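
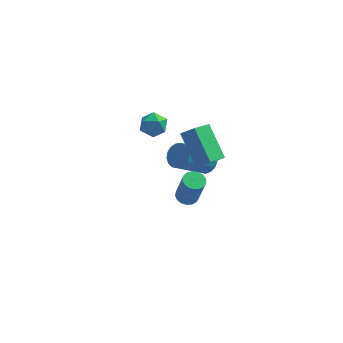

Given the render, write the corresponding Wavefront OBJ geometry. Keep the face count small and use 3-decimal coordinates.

v 0.004 0.71 -0.026
v 0.729 0.523 0.668
v 0.604 1.584 -0.417
v 1.328 1.398 0.277
v 0.972 -0.558 -1.377
v 1.696 -0.744 -0.683
v 1.571 0.317 -1.768
v 2.296 0.13 -1.074
v -2.371 3.377 -1.511
v -1.764 3.359 -0.976
v -1.676 2.621 -2.324
v -1.069 2.603 -1.789
v -1.764 2.222 -1.626
v -2.193 2.689 -1.123
v -1.247 3.291 -2.177
v -1.676 3.758 -1.674
v -1.069 3.306 -1.388
v -1.388 2.645 -1.047
v -2.052 3.335 -2.253
v -2.371 2.674 -1.912
v 0.988 -3.535 -0.761
v 1.304 -3.061 -0.732
v 1.708 -3.431 0.91
v 1.392 -3.905 0.881
v 1.056 -2.98 -0.652
v 1.46 -3.349 0.989
v 0.793 -3.025 -0.598
v 1.196 -3.395 1.044
v 0.574 -3.188 -0.58
v 0.978 -3.557 1.061
v 0.45 -3.429 -0.604
v 0.854 -3.799 1.037
v 0.45 -3.696 -0.664
v 0.853 -4.065 0.977
v 0.573 -3.925 -0.746
v 0.976 -4.295 0.895
v 0.791 -4.065 -0.831
v 1.194 -4.435 0.81
v 1.054 -4.084 -0.9
v 1.458 -4.453 0.741
v 1.302 -3.977 -0.937
v 1.706 -4.346 0.704
v 1.478 -3.769 -0.934
v 1.882 -4.138 0.707
v 1.542 -3.507 -0.891
v 1.946 -3.877 0.751
v 1.479 -3.252 -0.818
v 1.883 -3.621 0.824
v 1.028 2.627 -3.919
v 1.387 2.939 -3.326
v 0.131 1.804 -1.968
v -0.228 1.493 -2.561
v 1.112 3.167 -3.39
v -0.145 2.033 -2.033
v 0.817 3.272 -3.576
v -0.44 2.137 -2.219
v 0.57 3.229 -3.84
v -0.686 2.094 -2.483
v 0.429 3.048 -4.122
v -0.828 1.913 -2.765
v 0.425 2.771 -4.358
v -0.832 1.636 -3
v 0.559 2.461 -4.493
v -0.698 1.326 -3.135
v 0.801 2.189 -4.496
v -0.456 1.054 -3.139
v 1.095 2.017 -4.367
v -0.162 0.883 -3.01
v 1.373 1.986 -4.136
v 0.116 0.851 -2.778
v 1.573 2.101 -3.854
v 0.316 0.967 -2.497
v 1.648 2.337 -3.588
v 0.391 1.202 -2.23
v 1.581 2.639 -3.397
v 0.324 1.505 -2.04
f 2 4 1
f 5 2 1
f 1 4 3
f 3 5 1
f 2 8 4
f 6 2 5
f 6 8 2
f 4 8 3
f 7 5 3
f 3 8 7
f 7 6 5
f 8 6 7
f 9 20 14
f 9 14 10
f 9 10 16
f 9 16 19
f 9 19 20
f 10 14 18
f 14 20 13
f 20 19 11
f 19 16 15
f 16 10 17
f 12 18 13
f 12 13 11
f 12 11 15
f 12 15 17
f 12 17 18
f 13 18 14
f 11 13 20
f 15 11 19
f 17 15 16
f 18 17 10
f 22 21 25
f 22 25 23
f 23 25 26
f 23 26 24
f 25 21 27
f 25 27 26
f 26 27 28
f 26 28 24
f 27 21 29
f 27 29 28
f 28 29 30
f 28 30 24
f 29 21 31
f 29 31 30
f 30 31 32
f 30 32 24
f 31 21 33
f 31 33 32
f 32 33 34
f 32 34 24
f 33 21 35
f 33 35 34
f 34 35 36
f 34 36 24
f 35 21 37
f 35 37 36
f 36 37 38
f 36 38 24
f 37 21 39
f 37 39 38
f 38 39 40
f 38 40 24
f 39 21 41
f 39 41 40
f 40 41 42
f 40 42 24
f 41 21 43
f 41 43 42
f 42 43 44
f 42 44 24
f 43 21 45
f 43 45 44
f 44 45 46
f 44 46 24
f 45 21 47
f 45 47 46
f 46 47 48
f 46 48 24
f 47 21 22
f 47 22 48
f 48 22 23
f 48 23 24
f 50 49 53
f 50 53 51
f 51 53 54
f 51 54 52
f 53 49 55
f 53 55 54
f 54 55 56
f 54 56 52
f 55 49 57
f 55 57 56
f 56 57 58
f 56 58 52
f 57 49 59
f 57 59 58
f 58 59 60
f 58 60 52
f 59 49 61
f 59 61 60
f 60 61 62
f 60 62 52
f 61 49 63
f 61 63 62
f 62 63 64
f 62 64 52
f 63 49 65
f 63 65 64
f 64 65 66
f 64 66 52
f 65 49 67
f 65 67 66
f 66 67 68
f 66 68 52
f 67 49 69
f 67 69 68
f 68 69 70
f 68 70 52
f 69 49 71
f 69 71 70
f 70 71 72
f 70 72 52
f 71 49 73
f 71 73 72
f 72 73 74
f 72 74 52
f 73 49 75
f 73 75 74
f 74 75 76
f 74 76 52
f 75 49 50
f 75 50 76
f 76 50 51
f 76 51 52



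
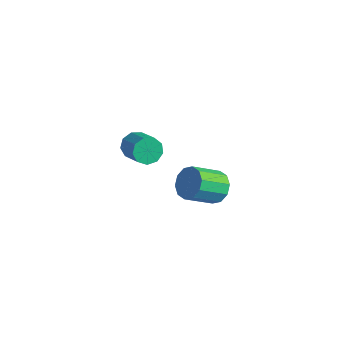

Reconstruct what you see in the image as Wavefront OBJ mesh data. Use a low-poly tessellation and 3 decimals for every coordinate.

v -0.873 4.625 -2.561
v -0.198 4.841 -1.989
v -0.613 3.43 -0.968
v -1.287 3.215 -1.539
v -0.664 5.103 -1.815
v -1.079 3.693 -0.794
v -1.209 5.184 -1.926
v -1.624 3.773 -0.905
v -1.626 5.051 -2.279
v -2.041 3.64 -1.258
v -1.755 4.755 -2.74
v -2.17 3.345 -1.719
v -1.547 4.41 -3.132
v -1.962 2.999 -2.111
v -1.081 4.147 -3.306
v -1.496 2.737 -2.285
v -0.536 4.067 -3.195
v -0.951 2.656 -2.174
v -0.119 4.2 -2.842
v -0.534 2.789 -1.821
v 0.01 4.495 -2.381
v -0.405 3.085 -1.36
v -1.688 0.354 2.958
v -1.423 0.049 2.35
v -0.186 -0.318 3.075
v -0.452 -0.014 3.682
v -1.292 0.531 2.371
v -0.055 0.163 3.096
v -1.347 0.929 2.666
v -0.11 0.562 3.391
v -1.561 1.059 3.098
v -0.325 0.691 3.823
v -1.836 0.858 3.464
v -0.599 0.491 4.189
v -2.041 0.422 3.593
v -0.804 0.054 4.318
v -2.081 -0.047 3.425
v -0.844 -0.414 4.15
v -1.938 -0.328 3.038
v -0.701 -0.695 3.763
v -1.678 -0.29 2.613
v -0.441 -0.657 3.338
f 2 1 5
f 2 5 3
f 3 5 6
f 3 6 4
f 5 1 7
f 5 7 6
f 6 7 8
f 6 8 4
f 7 1 9
f 7 9 8
f 8 9 10
f 8 10 4
f 9 1 11
f 9 11 10
f 10 11 12
f 10 12 4
f 11 1 13
f 11 13 12
f 12 13 14
f 12 14 4
f 13 1 15
f 13 15 14
f 14 15 16
f 14 16 4
f 15 1 17
f 15 17 16
f 16 17 18
f 16 18 4
f 17 1 19
f 17 19 18
f 18 19 20
f 18 20 4
f 19 1 21
f 19 21 20
f 20 21 22
f 20 22 4
f 21 1 2
f 21 2 22
f 22 2 3
f 22 3 4
f 24 23 27
f 24 27 25
f 25 27 28
f 25 28 26
f 27 23 29
f 27 29 28
f 28 29 30
f 28 30 26
f 29 23 31
f 29 31 30
f 30 31 32
f 30 32 26
f 31 23 33
f 31 33 32
f 32 33 34
f 32 34 26
f 33 23 35
f 33 35 34
f 34 35 36
f 34 36 26
f 35 23 37
f 35 37 36
f 36 37 38
f 36 38 26
f 37 23 39
f 37 39 38
f 38 39 40
f 38 40 26
f 39 23 41
f 39 41 40
f 40 41 42
f 40 42 26
f 41 23 24
f 41 24 42
f 42 24 25
f 42 25 26



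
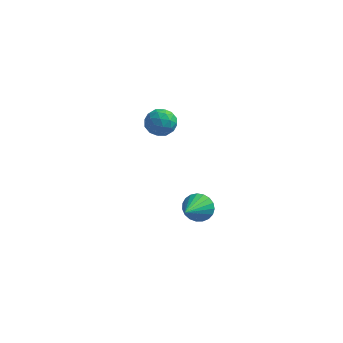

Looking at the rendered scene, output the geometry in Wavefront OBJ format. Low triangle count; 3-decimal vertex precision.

v 1.228 -2.387 -2.042
v 1.608 -2.805 -2.743
v 1.072 -4.213 -1.038
v 1.906 -2.715 -2.534
v 2.087 -2.569 -2.241
v 2.118 -2.392 -1.913
v 1.996 -2.213 -1.607
v 1.742 -2.065 -1.377
v 1.398 -1.972 -1.262
v 1.025 -1.951 -1.281
v 0.687 -2.005 -1.433
v 0.442 -2.126 -1.689
v 0.334 -2.291 -2.007
v 0.38 -2.473 -2.331
v 0.572 -2.64 -2.605
v 0.878 -2.764 -2.781
v 1.245 -2.822 -2.83
v -3.543 3.772 0.011
v -3.005 4.592 -0.111
v -2.815 3.108 -1.249
v -2.277 3.928 -1.371
v -2.121 3.347 -0.587
v -2.571 3.758 0.192
v -3.249 3.942 -1.552
v -3.699 4.353 -0.773
v -2.824 4.698 -1.077
v -2.127 4.33 -0.481
v -3.693 3.37 -0.879
v -2.996 3.002 -0.283
v -3.338 4.24 0.06
v -2.482 3.46 -1.42
v -2.39 3.118 -0.959
v -2.075 3.6 -1.031
v -3.082 3.75 0.239
v -2.767 4.232 0.167
v -2.247 3.5 -0.113
v -3.053 3.468 -1.527
v -2.738 3.95 -1.599
v -3.745 4.1 -0.329
v -3.43 4.582 -0.401
v -3.573 4.2 -1.247
v -2.915 4.785 -0.579
v -2.488 4.394 -1.32
v -3.059 4.402 -1.426
v -3.323 4.644 -0.968
v -2.506 4.568 -0.229
v -2.078 4.178 -0.969
v -1.986 3.837 -0.508
v -2.25 4.078 -0.05
v -2.399 4.63 -0.796
v -3.742 3.522 -0.391
v -3.314 3.132 -1.131
v -3.57 3.622 -1.31
v -3.834 3.863 -0.852
v -3.332 3.306 -0.04
v -2.905 2.915 -0.781
v -2.497 3.056 -0.392
v -2.761 3.298 0.066
v -3.421 3.07 -0.564
f 2 1 4
f 2 4 3
f 4 1 5
f 4 5 3
f 5 1 6
f 5 6 3
f 6 1 7
f 6 7 3
f 7 1 8
f 7 8 3
f 8 1 9
f 8 9 3
f 9 1 10
f 9 10 3
f 10 1 11
f 10 11 3
f 11 1 12
f 11 12 3
f 12 1 13
f 12 13 3
f 13 1 14
f 13 14 3
f 14 1 15
f 14 15 3
f 15 1 16
f 15 16 3
f 16 1 17
f 16 17 3
f 17 1 2
f 17 2 3
f 18 55 34
f 55 29 58
f 34 58 23
f 55 58 34
f 18 34 30
f 34 23 35
f 30 35 19
f 34 35 30
f 18 30 39
f 30 19 40
f 39 40 25
f 30 40 39
f 18 39 51
f 39 25 54
f 51 54 28
f 39 54 51
f 18 51 55
f 51 28 59
f 55 59 29
f 51 59 55
f 19 35 46
f 35 23 49
f 46 49 27
f 35 49 46
f 23 58 36
f 58 29 57
f 36 57 22
f 58 57 36
f 29 59 56
f 59 28 52
f 56 52 20
f 59 52 56
f 28 54 53
f 54 25 41
f 53 41 24
f 54 41 53
f 25 40 45
f 40 19 42
f 45 42 26
f 40 42 45
f 21 47 33
f 47 27 48
f 33 48 22
f 47 48 33
f 21 33 31
f 33 22 32
f 31 32 20
f 33 32 31
f 21 31 38
f 31 20 37
f 38 37 24
f 31 37 38
f 21 38 43
f 38 24 44
f 43 44 26
f 38 44 43
f 21 43 47
f 43 26 50
f 47 50 27
f 43 50 47
f 22 48 36
f 48 27 49
f 36 49 23
f 48 49 36
f 20 32 56
f 32 22 57
f 56 57 29
f 32 57 56
f 24 37 53
f 37 20 52
f 53 52 28
f 37 52 53
f 26 44 45
f 44 24 41
f 45 41 25
f 44 41 45
f 27 50 46
f 50 26 42
f 46 42 19
f 50 42 46



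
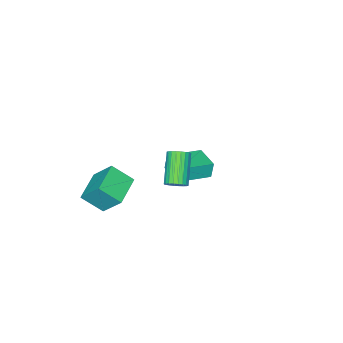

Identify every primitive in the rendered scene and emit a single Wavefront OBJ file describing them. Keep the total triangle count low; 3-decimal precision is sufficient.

v 2.244 -2.514 -1.202
v 2.028 -1.364 0.166
v 3.844 -1.793 -1.555
v 3.628 -0.643 -0.187
v 2.892 -3.497 -0.273
v 2.676 -2.347 1.095
v 4.492 -2.776 -0.626
v 4.276 -1.626 0.742
v -3.95 -2.583 -3.151
v -4.13 -2.563 -2.148
v -3.44 -1.131 -3.089
v -3.62 -1.111 -2.085
v -2.04 -3.269 -2.795
v -2.22 -3.249 -1.791
v -1.53 -1.817 -2.732
v -1.71 -1.797 -1.729
v 2.968 2.618 3.042
v 3.461 2.378 3.309
v 2.346 1.463 4.546
v 1.852 1.702 4.278
v 3.433 2.579 3.434
v 2.318 1.664 4.67
v 3.335 2.786 3.498
v 2.22 1.871 4.735
v 3.181 2.968 3.493
v 2.066 2.052 4.73
v 2.995 3.096 3.42
v 1.879 2.18 4.656
v 2.804 3.151 3.289
v 1.689 2.236 4.525
v 2.638 3.125 3.12
v 1.523 2.21 4.356
v 2.522 3.022 2.939
v 1.407 2.107 4.176
v 2.474 2.857 2.774
v 1.359 1.942 4.011
v 2.502 2.656 2.65
v 1.387 1.741 3.886
v 2.6 2.449 2.585
v 1.485 1.534 3.822
v 2.754 2.268 2.59
v 1.639 1.352 3.827
v 2.941 2.14 2.664
v 1.825 1.224 3.9
v 3.131 2.084 2.795
v 2.016 1.169 4.031
v 3.297 2.11 2.964
v 2.182 1.195 4.2
v 3.413 2.213 3.144
v 2.298 1.298 4.381
f 2 4 1
f 5 2 1
f 1 4 3
f 3 5 1
f 2 8 4
f 6 2 5
f 6 8 2
f 4 8 3
f 7 5 3
f 3 8 7
f 7 6 5
f 8 6 7
f 10 12 9
f 13 10 9
f 9 12 11
f 11 13 9
f 10 16 12
f 14 10 13
f 14 16 10
f 12 16 11
f 15 13 11
f 11 16 15
f 15 14 13
f 16 14 15
f 18 17 21
f 18 21 19
f 19 21 22
f 19 22 20
f 21 17 23
f 21 23 22
f 22 23 24
f 22 24 20
f 23 17 25
f 23 25 24
f 24 25 26
f 24 26 20
f 25 17 27
f 25 27 26
f 26 27 28
f 26 28 20
f 27 17 29
f 27 29 28
f 28 29 30
f 28 30 20
f 29 17 31
f 29 31 30
f 30 31 32
f 30 32 20
f 31 17 33
f 31 33 32
f 32 33 34
f 32 34 20
f 33 17 35
f 33 35 34
f 34 35 36
f 34 36 20
f 35 17 37
f 35 37 36
f 36 37 38
f 36 38 20
f 37 17 39
f 37 39 38
f 38 39 40
f 38 40 20
f 39 17 41
f 39 41 40
f 40 41 42
f 40 42 20
f 41 17 43
f 41 43 42
f 42 43 44
f 42 44 20
f 43 17 45
f 43 45 44
f 44 45 46
f 44 46 20
f 45 17 47
f 45 47 46
f 46 47 48
f 46 48 20
f 47 17 49
f 47 49 48
f 48 49 50
f 48 50 20
f 49 17 18
f 49 18 50
f 50 18 19
f 50 19 20



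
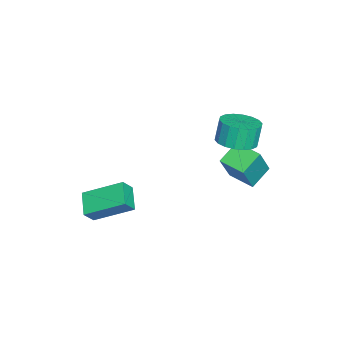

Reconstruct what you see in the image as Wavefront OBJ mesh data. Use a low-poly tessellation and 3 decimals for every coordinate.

v -1.909 1.298 0.412
v -1.243 0.586 0.677
v -1.585 0.711 1.872
v -2.251 1.422 1.608
v -1.002 0.965 0.706
v -1.344 1.089 1.902
v -0.941 1.409 0.677
v -1.283 1.534 1.873
v -1.072 1.832 0.596
v -1.414 1.956 1.792
v -1.368 2.148 0.478
v -1.71 2.273 1.674
v -1.772 2.296 0.347
v -2.114 2.421 1.543
v -2.203 2.247 0.229
v -2.545 2.371 1.425
v -2.575 2.009 0.148
v -2.917 2.134 1.343
v -2.816 1.631 0.118
v -3.158 1.755 1.314
v -2.877 1.186 0.147
v -3.219 1.311 1.343
v -2.746 0.764 0.228
v -3.088 0.888 1.424
v -2.45 0.447 0.346
v -2.792 0.572 1.542
v -2.046 0.299 0.477
v -2.388 0.424 1.673
v -1.615 0.349 0.595
v -1.957 0.473 1.791
v 1.892 -4.525 -1.733
v 2.335 -4.843 -1.042
v 1.689 -2.66 -0.747
v 2.132 -2.977 -0.056
v 3.008 -4.123 -2.264
v 3.451 -4.44 -1.573
v 2.805 -2.257 -1.278
v 3.248 -2.575 -0.587
v -3.16 1.529 -1.627
v -2.267 1.242 0.07
v -2.548 2.761 -1.741
v -1.655 2.473 -0.043
v -2.145 0.967 -2.257
v -1.252 0.679 -0.559
v -1.533 2.198 -2.37
v -0.64 1.911 -0.673
f 2 1 5
f 2 5 3
f 3 5 6
f 3 6 4
f 5 1 7
f 5 7 6
f 6 7 8
f 6 8 4
f 7 1 9
f 7 9 8
f 8 9 10
f 8 10 4
f 9 1 11
f 9 11 10
f 10 11 12
f 10 12 4
f 11 1 13
f 11 13 12
f 12 13 14
f 12 14 4
f 13 1 15
f 13 15 14
f 14 15 16
f 14 16 4
f 15 1 17
f 15 17 16
f 16 17 18
f 16 18 4
f 17 1 19
f 17 19 18
f 18 19 20
f 18 20 4
f 19 1 21
f 19 21 20
f 20 21 22
f 20 22 4
f 21 1 23
f 21 23 22
f 22 23 24
f 22 24 4
f 23 1 25
f 23 25 24
f 24 25 26
f 24 26 4
f 25 1 27
f 25 27 26
f 26 27 28
f 26 28 4
f 27 1 29
f 27 29 28
f 28 29 30
f 28 30 4
f 29 1 2
f 29 2 30
f 30 2 3
f 30 3 4
f 32 34 31
f 35 32 31
f 31 34 33
f 33 35 31
f 32 38 34
f 36 32 35
f 36 38 32
f 34 38 33
f 37 35 33
f 33 38 37
f 37 36 35
f 38 36 37
f 40 42 39
f 43 40 39
f 39 42 41
f 41 43 39
f 40 46 42
f 44 40 43
f 44 46 40
f 42 46 41
f 45 43 41
f 41 46 45
f 45 44 43
f 46 44 45



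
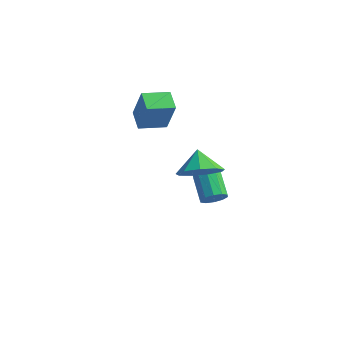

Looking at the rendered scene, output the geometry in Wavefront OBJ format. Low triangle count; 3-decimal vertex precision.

v 1.699 -0.065 -3.807
v 2.063 -0.123 -3.321
v 1.425 0.868 -2.727
v 1.061 0.925 -3.213
v 2.223 0.123 -3.559
v 1.585 1.114 -2.964
v 2.183 0.297 -3.891
v 1.545 1.287 -3.296
v 1.958 0.332 -4.191
v 1.32 1.323 -3.596
v 1.634 0.216 -4.345
v 0.996 1.206 -3.75
v 1.335 -0.008 -4.293
v 0.697 0.983 -3.699
v 1.175 -0.254 -4.056
v 0.537 0.737 -3.461
v 1.215 -0.427 -3.724
v 0.577 0.563 -3.129
v 1.44 -0.463 -3.424
v 0.802 0.528 -2.829
v 1.764 -0.346 -3.27
v 1.126 0.644 -2.675
v 2.202 -3.681 1.658
v 2.89 -3.877 2.297
v 1.838 -2.919 2.282
v 3.102 -3.426 1.87
v 2.893 -3.094 1.343
v 2.36 -3.037 0.964
v 1.753 -3.281 0.909
v 1.356 -3.713 1.205
v 1.354 -4.129 1.712
v 1.749 -4.336 2.194
v 2.356 -4.236 2.425
v -1.78 0.489 -0.577
v -1.355 0.387 0.941
v -2.286 1.293 -0.382
v -1.86 1.191 1.137
v -0.76 1.189 -0.817
v -0.334 1.087 0.702
v -1.265 1.993 -0.621
v -0.84 1.891 0.897
f 2 1 5
f 2 5 3
f 3 5 6
f 3 6 4
f 5 1 7
f 5 7 6
f 6 7 8
f 6 8 4
f 7 1 9
f 7 9 8
f 8 9 10
f 8 10 4
f 9 1 11
f 9 11 10
f 10 11 12
f 10 12 4
f 11 1 13
f 11 13 12
f 12 13 14
f 12 14 4
f 13 1 15
f 13 15 14
f 14 15 16
f 14 16 4
f 15 1 17
f 15 17 16
f 16 17 18
f 16 18 4
f 17 1 19
f 17 19 18
f 18 19 20
f 18 20 4
f 19 1 21
f 19 21 20
f 20 21 22
f 20 22 4
f 21 1 2
f 21 2 22
f 22 2 3
f 22 3 4
f 24 23 26
f 24 26 25
f 26 23 27
f 26 27 25
f 27 23 28
f 27 28 25
f 28 23 29
f 28 29 25
f 29 23 30
f 29 30 25
f 30 23 31
f 30 31 25
f 31 23 32
f 31 32 25
f 32 23 33
f 32 33 25
f 33 23 24
f 33 24 25
f 35 37 34
f 38 35 34
f 34 37 36
f 36 38 34
f 35 41 37
f 39 35 38
f 39 41 35
f 37 41 36
f 40 38 36
f 36 41 40
f 40 39 38
f 41 39 40



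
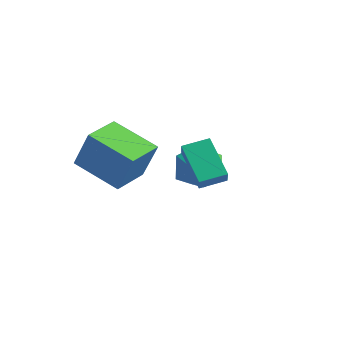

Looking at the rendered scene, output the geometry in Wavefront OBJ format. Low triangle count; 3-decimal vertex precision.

v 0.365 4.636 -0.901
v 0.952 4.252 -0.103
v -0.912 3.568 -0.477
v -0.325 3.184 0.321
v -0.699 4.176 0.367
v 0.09 4.837 0.105
v -0.05 2.983 -0.685
v 0.739 3.644 -0.947
v 0.695 3.23 0.03
v 0.294 3.968 0.681
v -0.254 3.852 -1.261
v -0.655 4.59 -0.61
v 3.24 1.764 0.49
v 2.04 1.85 1.677
v 3.566 2.682 0.754
v 2.366 2.768 1.941
v 3.834 1.372 1.119
v 2.634 1.458 2.306
v 4.16 2.29 1.383
v 2.96 2.376 2.57
v -0.963 -0.595 0.648
v -0.248 -0.42 2.214
v -1.565 0.785 0.769
v -0.85 0.96 2.335
v 0.65 0.18 -0.175
v 1.365 0.355 1.391
v 0.048 1.56 -0.054
v 0.763 1.735 1.512
f 1 12 6
f 1 6 2
f 1 2 8
f 1 8 11
f 1 11 12
f 2 6 10
f 6 12 5
f 12 11 3
f 11 8 7
f 8 2 9
f 4 10 5
f 4 5 3
f 4 3 7
f 4 7 9
f 4 9 10
f 5 10 6
f 3 5 12
f 7 3 11
f 9 7 8
f 10 9 2
f 14 16 13
f 17 14 13
f 13 16 15
f 15 17 13
f 14 20 16
f 18 14 17
f 18 20 14
f 16 20 15
f 19 17 15
f 15 20 19
f 19 18 17
f 20 18 19
f 22 24 21
f 25 22 21
f 21 24 23
f 23 25 21
f 22 28 24
f 26 22 25
f 26 28 22
f 24 28 23
f 27 25 23
f 23 28 27
f 27 26 25
f 28 26 27



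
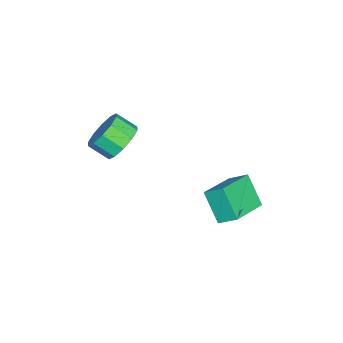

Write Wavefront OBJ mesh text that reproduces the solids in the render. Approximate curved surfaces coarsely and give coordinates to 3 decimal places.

v -1.434 2.488 -1.137
v -1.347 3.4 -0.493
v -0.707 3.383 -2.506
v -0.619 4.296 -1.862
v 0.559 1.844 -0.498
v 0.647 2.757 0.146
v 1.287 2.74 -1.867
v 1.374 3.652 -1.223
v 1.274 -1.738 2.836
v 2.102 -2.131 2.284
v 2.094 -3.115 2.972
v 1.266 -2.722 3.524
v 2.342 -1.779 2.79
v 2.334 -2.763 3.478
v 2.174 -1.412 3.314
v 2.166 -2.395 4.001
v 1.663 -1.169 3.655
v 1.654 -2.152 4.342
v 1.002 -1.144 3.683
v 0.994 -2.127 4.371
v 0.446 -1.345 3.388
v 0.438 -2.329 4.076
v 0.206 -1.697 2.882
v 0.198 -2.681 3.57
v 0.374 -2.065 2.359
v 0.366 -3.048 3.046
v 0.886 -2.308 2.018
v 0.877 -3.291 2.705
v 1.546 -2.333 1.989
v 1.538 -3.316 2.677
f 2 4 1
f 5 2 1
f 1 4 3
f 3 5 1
f 2 8 4
f 6 2 5
f 6 8 2
f 4 8 3
f 7 5 3
f 3 8 7
f 7 6 5
f 8 6 7
f 10 9 13
f 10 13 11
f 11 13 14
f 11 14 12
f 13 9 15
f 13 15 14
f 14 15 16
f 14 16 12
f 15 9 17
f 15 17 16
f 16 17 18
f 16 18 12
f 17 9 19
f 17 19 18
f 18 19 20
f 18 20 12
f 19 9 21
f 19 21 20
f 20 21 22
f 20 22 12
f 21 9 23
f 21 23 22
f 22 23 24
f 22 24 12
f 23 9 25
f 23 25 24
f 24 25 26
f 24 26 12
f 25 9 27
f 25 27 26
f 26 27 28
f 26 28 12
f 27 9 29
f 27 29 28
f 28 29 30
f 28 30 12
f 29 9 10
f 29 10 30
f 30 10 11
f 30 11 12



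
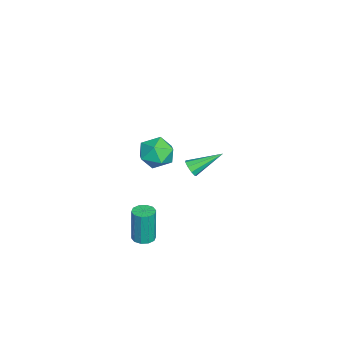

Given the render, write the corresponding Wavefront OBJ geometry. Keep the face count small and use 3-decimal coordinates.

v 2.866 -2.701 3.56
v 3.358 -2.19 4.365
v 4.282 -2.51 2.575
v 4.774 -1.999 3.38
v 4.564 -3.048 3.459
v 3.688 -3.166 4.068
v 3.952 -1.534 2.872
v 3.076 -1.652 3.481
v 4.028 -1.469 3.94
v 4.406 -2.405 4.303
v 3.234 -2.295 2.637
v 3.612 -3.231 3
v -3.143 -1.258 -3.03
v -2.742 -1.387 -2.589
v -3.677 0.498 -2.03
v -2.558 -1.161 -2.888
v -2.648 -0.98 -3.253
v -2.969 -0.929 -3.514
v -3.372 -1.032 -3.549
v -3.668 -1.24 -3.341
v -3.718 -1.457 -2.988
v -3.499 -1.58 -2.655
v -3.113 -1.553 -2.497
v 2.473 -3.234 -4.589
v 3.044 -2.902 -4.567
v 2.957 -2.895 -2.409
v 2.387 -3.226 -2.431
v 2.74 -2.63 -4.58
v 2.654 -2.623 -2.422
v 2.335 -2.588 -4.597
v 2.248 -2.581 -2.439
v 1.982 -2.793 -4.61
v 1.896 -2.786 -2.452
v 1.817 -3.166 -4.616
v 1.731 -3.159 -2.457
v 1.903 -3.565 -4.611
v 1.816 -3.558 -2.453
v 2.206 -3.837 -4.598
v 2.12 -3.83 -2.44
v 2.612 -3.879 -4.581
v 2.525 -3.872 -2.423
v 2.964 -3.674 -4.568
v 2.878 -3.667 -2.41
v 3.129 -3.301 -4.563
v 3.043 -3.294 -2.404
f 1 12 6
f 1 6 2
f 1 2 8
f 1 8 11
f 1 11 12
f 2 6 10
f 6 12 5
f 12 11 3
f 11 8 7
f 8 2 9
f 4 10 5
f 4 5 3
f 4 3 7
f 4 7 9
f 4 9 10
f 5 10 6
f 3 5 12
f 7 3 11
f 9 7 8
f 10 9 2
f 14 13 16
f 14 16 15
f 16 13 17
f 16 17 15
f 17 13 18
f 17 18 15
f 18 13 19
f 18 19 15
f 19 13 20
f 19 20 15
f 20 13 21
f 20 21 15
f 21 13 22
f 21 22 15
f 22 13 23
f 22 23 15
f 23 13 14
f 23 14 15
f 25 24 28
f 25 28 26
f 26 28 29
f 26 29 27
f 28 24 30
f 28 30 29
f 29 30 31
f 29 31 27
f 30 24 32
f 30 32 31
f 31 32 33
f 31 33 27
f 32 24 34
f 32 34 33
f 33 34 35
f 33 35 27
f 34 24 36
f 34 36 35
f 35 36 37
f 35 37 27
f 36 24 38
f 36 38 37
f 37 38 39
f 37 39 27
f 38 24 40
f 38 40 39
f 39 40 41
f 39 41 27
f 40 24 42
f 40 42 41
f 41 42 43
f 41 43 27
f 42 24 44
f 42 44 43
f 43 44 45
f 43 45 27
f 44 24 25
f 44 25 45
f 45 25 26
f 45 26 27



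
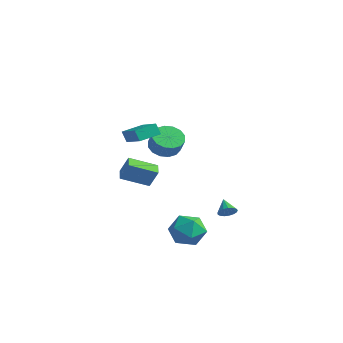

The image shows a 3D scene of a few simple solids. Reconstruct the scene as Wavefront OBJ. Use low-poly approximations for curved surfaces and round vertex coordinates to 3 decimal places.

v 2.923 -3.281 -3.388
v 3.952 -2.909 -3.95
v 3.828 -4.971 -2.85
v 4.857 -4.599 -3.412
v 4.475 -4.03 -2.39
v 3.915 -2.986 -2.723
v 3.865 -4.894 -4.077
v 3.305 -3.85 -4.41
v 4.534 -3.906 -4.376
v 4.911 -3.372 -3.334
v 2.869 -4.508 -3.466
v 3.246 -3.974 -2.424
v 4.044 -0.765 -3.023
v 4.415 -0.295 -2.905
v 3.256 -0.295 -2.417
v 4.275 -0.214 -3.149
v 4.083 -0.26 -3.363
v 3.882 -0.421 -3.5
v 3.718 -0.661 -3.528
v 3.629 -0.925 -3.44
v 3.635 -1.152 -3.256
v 3.734 -1.29 -3.02
v 3.905 -1.308 -2.783
v 4.108 -1.202 -2.602
v 4.296 -0.995 -2.518
v 4.427 -0.736 -2.549
v 4.469 -0.483 -2.689
v -2.151 -3.562 -1.424
v -1.615 -3.343 -0.205
v -2.83 -2.924 -1.24
v -2.294 -2.705 -0.021
v -1.046 -2.175 -2.159
v -0.51 -1.956 -0.94
v -1.725 -1.537 -1.975
v -1.189 -1.318 -0.756
v -4.182 2.165 -1.233
v -3.383 1.752 -1.812
v -2.739 1.502 -0.746
v -3.538 1.915 -0.167
v -3.259 2.289 -1.761
v -2.616 2.04 -0.695
v -3.383 2.793 -1.568
v -2.74 2.544 -0.502
v -3.721 3.129 -1.285
v -3.078 2.88 -0.219
v -4.182 3.207 -0.989
v -3.539 2.957 0.077
v -4.644 3.005 -0.757
v -4 2.755 0.309
v -4.981 2.578 -0.654
v -4.337 2.328 0.412
v -5.104 2.04 -0.705
v -4.461 1.791 0.361
v -4.98 1.536 -0.898
v -4.337 1.287 0.168
v -4.642 1.2 -1.181
v -3.999 0.951 -0.115
v -4.181 1.123 -1.477
v -3.538 0.873 -0.411
v -3.72 1.325 -1.709
v -3.076 1.075 -0.643
v -2.491 -2.65 1.234
v -2.867 -2.689 1.984
v -2.137 -1.267 1.483
v -2.513 -1.305 2.233
v -0.727 -3.255 2.087
v -1.103 -3.293 2.837
v -0.373 -1.871 2.336
v -0.749 -1.91 3.086
f 1 12 6
f 1 6 2
f 1 2 8
f 1 8 11
f 1 11 12
f 2 6 10
f 6 12 5
f 12 11 3
f 11 8 7
f 8 2 9
f 4 10 5
f 4 5 3
f 4 3 7
f 4 7 9
f 4 9 10
f 5 10 6
f 3 5 12
f 7 3 11
f 9 7 8
f 10 9 2
f 14 13 16
f 14 16 15
f 16 13 17
f 16 17 15
f 17 13 18
f 17 18 15
f 18 13 19
f 18 19 15
f 19 13 20
f 19 20 15
f 20 13 21
f 20 21 15
f 21 13 22
f 21 22 15
f 22 13 23
f 22 23 15
f 23 13 24
f 23 24 15
f 24 13 25
f 24 25 15
f 25 13 26
f 25 26 15
f 26 13 27
f 26 27 15
f 27 13 14
f 27 14 15
f 29 31 28
f 32 29 28
f 28 31 30
f 30 32 28
f 29 35 31
f 33 29 32
f 33 35 29
f 31 35 30
f 34 32 30
f 30 35 34
f 34 33 32
f 35 33 34
f 37 36 40
f 37 40 38
f 38 40 41
f 38 41 39
f 40 36 42
f 40 42 41
f 41 42 43
f 41 43 39
f 42 36 44
f 42 44 43
f 43 44 45
f 43 45 39
f 44 36 46
f 44 46 45
f 45 46 47
f 45 47 39
f 46 36 48
f 46 48 47
f 47 48 49
f 47 49 39
f 48 36 50
f 48 50 49
f 49 50 51
f 49 51 39
f 50 36 52
f 50 52 51
f 51 52 53
f 51 53 39
f 52 36 54
f 52 54 53
f 53 54 55
f 53 55 39
f 54 36 56
f 54 56 55
f 55 56 57
f 55 57 39
f 56 36 58
f 56 58 57
f 57 58 59
f 57 59 39
f 58 36 60
f 58 60 59
f 59 60 61
f 59 61 39
f 60 36 37
f 60 37 61
f 61 37 38
f 61 38 39
f 63 65 62
f 66 63 62
f 62 65 64
f 64 66 62
f 63 69 65
f 67 63 66
f 67 69 63
f 65 69 64
f 68 66 64
f 64 69 68
f 68 67 66
f 69 67 68



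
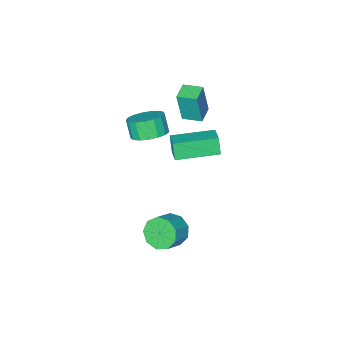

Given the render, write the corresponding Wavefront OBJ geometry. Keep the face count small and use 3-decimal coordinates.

v -1.376 1.229 1.049
v -1.513 0.883 1.956
v -0.842 2.141 1.478
v -0.98 1.795 2.385
v 0.5 0.185 0.935
v 0.362 -0.161 1.842
v 1.033 1.097 1.364
v 0.896 0.751 2.271
v 0.913 -0.953 1.647
v 1.735 -0.634 1.942
v 1.609 -1.148 2.849
v 0.787 -1.467 2.553
v 1.446 -0.324 2.077
v 1.32 -0.838 2.984
v 1.034 -0.158 2.114
v 0.908 -0.672 3.021
v 0.595 -0.174 2.044
v 0.469 -0.689 2.951
v 0.229 -0.369 1.883
v 0.103 -0.883 2.789
v 0.019 -0.697 1.667
v -0.107 -1.212 2.574
v 0.014 -1.084 1.447
v -0.112 -1.598 2.354
v 0.215 -1.441 1.273
v 0.089 -1.955 2.18
v 0.576 -1.686 1.184
v 0.45 -2.2 2.091
v 1.014 -1.763 1.201
v 0.888 -2.277 2.108
v 1.429 -1.654 1.32
v 1.303 -2.169 2.227
v 1.726 -1.385 1.514
v 1.6 -1.899 2.421
v 1.836 -1.017 1.739
v 1.71 -1.531 2.645
v -1.918 -1.633 1.6
v -1.656 -1.737 3.378
v -2.458 -0.778 1.73
v -2.196 -0.881 3.507
v -1.124 -1.119 1.513
v -0.862 -1.222 3.29
v -1.664 -0.263 1.642
v -1.402 -0.367 3.42
v 1.441 1.428 -3.639
v 1.845 1.675 -4.416
v 2.822 1.959 -3.819
v 2.419 1.712 -3.041
v 1.55 2.162 -4.165
v 2.527 2.446 -3.568
v 1.204 2.306 -3.668
v 2.181 2.59 -3.07
v 0.969 2.039 -3.157
v 1.947 2.323 -2.56
v 0.955 1.486 -2.872
v 1.933 1.77 -2.274
v 1.169 0.906 -2.945
v 2.146 1.19 -2.348
v 1.51 0.57 -3.343
v 2.487 0.854 -2.746
v 1.819 0.636 -3.88
v 2.796 0.92 -3.282
v 1.951 1.072 -4.303
v 2.928 1.356 -3.706
f 2 4 1
f 5 2 1
f 1 4 3
f 3 5 1
f 2 8 4
f 6 2 5
f 6 8 2
f 4 8 3
f 7 5 3
f 3 8 7
f 7 6 5
f 8 6 7
f 10 9 13
f 10 13 11
f 11 13 14
f 11 14 12
f 13 9 15
f 13 15 14
f 14 15 16
f 14 16 12
f 15 9 17
f 15 17 16
f 16 17 18
f 16 18 12
f 17 9 19
f 17 19 18
f 18 19 20
f 18 20 12
f 19 9 21
f 19 21 20
f 20 21 22
f 20 22 12
f 21 9 23
f 21 23 22
f 22 23 24
f 22 24 12
f 23 9 25
f 23 25 24
f 24 25 26
f 24 26 12
f 25 9 27
f 25 27 26
f 26 27 28
f 26 28 12
f 27 9 29
f 27 29 28
f 28 29 30
f 28 30 12
f 29 9 31
f 29 31 30
f 30 31 32
f 30 32 12
f 31 9 33
f 31 33 32
f 32 33 34
f 32 34 12
f 33 9 35
f 33 35 34
f 34 35 36
f 34 36 12
f 35 9 10
f 35 10 36
f 36 10 11
f 36 11 12
f 38 40 37
f 41 38 37
f 37 40 39
f 39 41 37
f 38 44 40
f 42 38 41
f 42 44 38
f 40 44 39
f 43 41 39
f 39 44 43
f 43 42 41
f 44 42 43
f 46 45 49
f 46 49 47
f 47 49 50
f 47 50 48
f 49 45 51
f 49 51 50
f 50 51 52
f 50 52 48
f 51 45 53
f 51 53 52
f 52 53 54
f 52 54 48
f 53 45 55
f 53 55 54
f 54 55 56
f 54 56 48
f 55 45 57
f 55 57 56
f 56 57 58
f 56 58 48
f 57 45 59
f 57 59 58
f 58 59 60
f 58 60 48
f 59 45 61
f 59 61 60
f 60 61 62
f 60 62 48
f 61 45 63
f 61 63 62
f 62 63 64
f 62 64 48
f 63 45 46
f 63 46 64
f 64 46 47
f 64 47 48



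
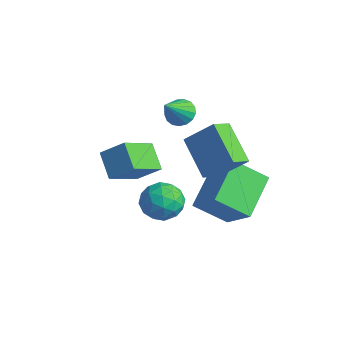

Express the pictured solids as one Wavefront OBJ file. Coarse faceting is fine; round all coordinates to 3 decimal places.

v 1.645 3.12 2.794
v 1.838 2.207 3.254
v 2.56 3.888 3.932
v 2.753 2.976 4.392
v 3.267 2.884 1.648
v 3.46 1.972 2.108
v 4.182 3.653 2.786
v 4.375 2.74 3.246
v 0.62 0.817 0.726
v 0.939 -0.712 1.621
v -0.409 1.072 1.529
v -0.09 -0.457 2.424
v 1.41 1.457 1.536
v 1.729 -0.072 2.431
v 0.381 1.712 2.339
v 0.7 0.183 3.234
v -1.207 4.184 2.258
v -0.534 4.344 2.148
v -0.753 3.076 3.422
v -0.629 4.558 2.388
v -0.857 4.685 2.599
v -1.165 4.698 2.731
v -1.482 4.593 2.754
v -1.736 4.395 2.664
v -1.869 4.148 2.481
v -1.85 3.909 2.247
v -1.684 3.733 2.015
v -1.409 3.661 1.839
v -1.087 3.708 1.758
v -0.792 3.865 1.793
v -0.593 4.094 1.933
v 2.494 2.177 -0.324
v 1.542 3.804 0.688
v 3.344 3.28 -1.299
v 2.392 4.908 -0.287
v 3.928 2.212 0.967
v 2.976 3.84 1.979
v 4.778 3.316 -0.008
v 3.826 4.943 1.004
v 0.804 2.281 -0.135
v 1.668 2.419 -0.594
v 0.752 0.781 -0.686
v 1.616 0.919 -1.145
v 1.581 0.883 -0.158
v 1.613 1.81 0.183
v 0.807 1.39 -1.463
v 0.839 2.317 -1.122
v 1.67 1.869 -1.414
v 2.148 1.556 -0.608
v 0.272 1.644 -0.672
v 0.75 1.331 0.134
v 1.241 2.482 -0.316
v 1.179 0.718 -0.964
v 1.159 0.697 -0.384
v 1.667 0.778 -0.654
v 1.208 2.124 0.141
v 1.716 2.205 -0.129
v 1.665 1.302 0.127
v 0.704 0.995 -1.151
v 1.212 1.076 -1.421
v 0.753 2.422 -0.626
v 1.261 2.503 -0.896
v 0.755 1.898 -1.407
v 1.75 2.24 -1.068
v 1.719 1.358 -1.392
v 1.243 1.634 -1.579
v 1.262 2.179 -1.378
v 2.031 2.056 -0.594
v 2 1.174 -0.918
v 1.98 1.153 -0.338
v 1.999 1.697 -0.138
v 2.032 1.732 -1.077
v 0.42 2.026 -0.362
v 0.389 1.144 -0.686
v 0.421 1.503 -1.142
v 0.44 2.047 -0.942
v 0.701 1.842 0.112
v 0.67 0.96 -0.212
v 1.158 1.021 0.098
v 1.177 1.566 0.299
v 0.388 1.468 -0.203
f 2 4 1
f 5 2 1
f 1 4 3
f 3 5 1
f 2 8 4
f 6 2 5
f 6 8 2
f 4 8 3
f 7 5 3
f 3 8 7
f 7 6 5
f 8 6 7
f 10 12 9
f 13 10 9
f 9 12 11
f 11 13 9
f 10 16 12
f 14 10 13
f 14 16 10
f 12 16 11
f 15 13 11
f 11 16 15
f 15 14 13
f 16 14 15
f 18 17 20
f 18 20 19
f 20 17 21
f 20 21 19
f 21 17 22
f 21 22 19
f 22 17 23
f 22 23 19
f 23 17 24
f 23 24 19
f 24 17 25
f 24 25 19
f 25 17 26
f 25 26 19
f 26 17 27
f 26 27 19
f 27 17 28
f 27 28 19
f 28 17 29
f 28 29 19
f 29 17 30
f 29 30 19
f 30 17 31
f 30 31 19
f 31 17 18
f 31 18 19
f 33 35 32
f 36 33 32
f 32 35 34
f 34 36 32
f 33 39 35
f 37 33 36
f 37 39 33
f 35 39 34
f 38 36 34
f 34 39 38
f 38 37 36
f 39 37 38
f 40 77 56
f 77 51 80
f 56 80 45
f 77 80 56
f 40 56 52
f 56 45 57
f 52 57 41
f 56 57 52
f 40 52 61
f 52 41 62
f 61 62 47
f 52 62 61
f 40 61 73
f 61 47 76
f 73 76 50
f 61 76 73
f 40 73 77
f 73 50 81
f 77 81 51
f 73 81 77
f 41 57 68
f 57 45 71
f 68 71 49
f 57 71 68
f 45 80 58
f 80 51 79
f 58 79 44
f 80 79 58
f 51 81 78
f 81 50 74
f 78 74 42
f 81 74 78
f 50 76 75
f 76 47 63
f 75 63 46
f 76 63 75
f 47 62 67
f 62 41 64
f 67 64 48
f 62 64 67
f 43 69 55
f 69 49 70
f 55 70 44
f 69 70 55
f 43 55 53
f 55 44 54
f 53 54 42
f 55 54 53
f 43 53 60
f 53 42 59
f 60 59 46
f 53 59 60
f 43 60 65
f 60 46 66
f 65 66 48
f 60 66 65
f 43 65 69
f 65 48 72
f 69 72 49
f 65 72 69
f 44 70 58
f 70 49 71
f 58 71 45
f 70 71 58
f 42 54 78
f 54 44 79
f 78 79 51
f 54 79 78
f 46 59 75
f 59 42 74
f 75 74 50
f 59 74 75
f 48 66 67
f 66 46 63
f 67 63 47
f 66 63 67
f 49 72 68
f 72 48 64
f 68 64 41
f 72 64 68



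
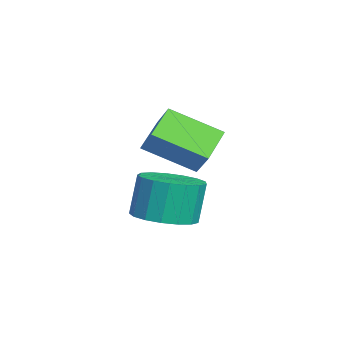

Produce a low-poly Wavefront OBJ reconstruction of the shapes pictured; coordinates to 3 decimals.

v -3.148 1.157 -4.622
v -2.421 1.969 -4.609
v -2.744 2.234 -3.085
v -3.472 1.423 -3.098
v -2.867 2.203 -4.744
v -3.19 2.469 -3.221
v -3.377 2.198 -4.852
v -3.701 2.463 -3.328
v -3.835 1.954 -4.907
v -4.159 2.22 -3.383
v -4.136 1.528 -4.896
v -4.46 1.793 -3.373
v -4.21 1.017 -4.823
v -4.534 1.282 -3.299
v -4.041 0.538 -4.704
v -4.365 0.803 -3.18
v -3.668 0.201 -4.565
v -3.991 0.466 -3.042
v -3.175 0.083 -4.44
v -3.499 0.348 -2.917
v -2.676 0.211 -4.357
v -3 0.477 -2.833
v -2.286 0.556 -4.334
v -2.61 0.822 -2.81
v -2.093 1.039 -4.377
v -2.416 1.304 -2.853
v -2.141 1.549 -4.476
v -2.465 1.814 -2.953
v -3.293 0.965 -0.614
v -2.621 1.281 0.197
v -3.004 2.64 -1.506
v -2.332 2.956 -0.695
v -2.228 0.424 -1.285
v -1.556 0.74 -0.474
v -1.939 2.099 -2.177
v -1.267 2.415 -1.366
f 2 1 5
f 2 5 3
f 3 5 6
f 3 6 4
f 5 1 7
f 5 7 6
f 6 7 8
f 6 8 4
f 7 1 9
f 7 9 8
f 8 9 10
f 8 10 4
f 9 1 11
f 9 11 10
f 10 11 12
f 10 12 4
f 11 1 13
f 11 13 12
f 12 13 14
f 12 14 4
f 13 1 15
f 13 15 14
f 14 15 16
f 14 16 4
f 15 1 17
f 15 17 16
f 16 17 18
f 16 18 4
f 17 1 19
f 17 19 18
f 18 19 20
f 18 20 4
f 19 1 21
f 19 21 20
f 20 21 22
f 20 22 4
f 21 1 23
f 21 23 22
f 22 23 24
f 22 24 4
f 23 1 25
f 23 25 24
f 24 25 26
f 24 26 4
f 25 1 27
f 25 27 26
f 26 27 28
f 26 28 4
f 27 1 2
f 27 2 28
f 28 2 3
f 28 3 4
f 30 32 29
f 33 30 29
f 29 32 31
f 31 33 29
f 30 36 32
f 34 30 33
f 34 36 30
f 32 36 31
f 35 33 31
f 31 36 35
f 35 34 33
f 36 34 35



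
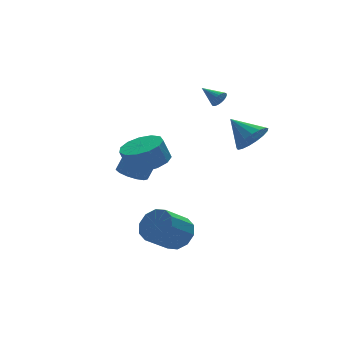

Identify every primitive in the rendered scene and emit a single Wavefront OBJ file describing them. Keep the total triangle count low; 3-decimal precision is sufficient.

v 3.987 2.308 2.88
v 4.235 2.208 3.314
v 3.593 3.332 3.34
v 4.381 2.314 3.203
v 4.459 2.419 3.036
v 4.456 2.505 2.842
v 4.371 2.556 2.655
v 4.22 2.565 2.506
v 4.028 2.529 2.423
v 3.83 2.455 2.418
v 3.658 2.355 2.493
v 3.544 2.248 2.635
v 3.505 2.15 2.819
v 3.551 2.08 3.014
v 3.671 2.049 3.186
v 3.846 2.063 3.305
v 4.046 2.119 3.35
v 0.055 3.9 -1.969
v 0.819 3.851 -2.316
v 1.288 3.811 -1.278
v 0.525 3.86 -0.931
v 0.728 4.312 -2.257
v 1.198 4.272 -1.219
v 0.424 4.642 -2.107
v 0.894 4.602 -1.069
v 0.003 4.737 -1.913
v 0.472 4.696 -0.875
v -0.402 4.566 -1.737
v 0.068 4.525 -0.698
v -0.661 4.183 -1.634
v -0.192 4.143 -0.596
v -0.693 3.711 -1.638
v -0.224 3.671 -0.6
v -0.488 3.299 -1.747
v -0.018 3.259 -0.709
v -0.11 3.078 -1.926
v 0.36 3.037 -0.888
v 0.321 3.118 -2.119
v 0.79 3.077 -1.081
v 0.667 3.406 -2.265
v 1.136 3.366 -1.227
v -1.031 -0.129 0.813
v -0.167 -0.656 1.161
v -0.526 -0.518 2.256
v -1.389 0.009 1.907
v -0.013 -0.073 1.139
v -0.372 0.064 2.234
v -0.182 0.492 1.013
v -0.541 0.629 2.107
v -0.621 0.86 0.823
v -0.979 0.997 1.918
v -1.189 0.914 0.63
v -1.548 1.051 1.725
v -1.708 0.637 0.495
v -2.066 0.774 1.59
v -2.011 0.117 0.461
v -2.369 0.254 1.556
v -2.003 -0.481 0.538
v -2.362 -0.343 1.633
v -1.687 -0.967 0.703
v -2.045 -0.83 1.798
v -1.162 -1.187 0.902
v -1.52 -1.05 1.997
v -0.596 -1.071 1.073
v -0.954 -0.934 2.168
v 3.652 -1.438 1.823
v 4.564 -1.247 2.053
v 3.168 -0.202 2.717
v 4.493 -0.999 1.672
v 4.229 -0.852 1.326
v 3.832 -0.839 1.094
v 3.395 -0.963 1.029
v 3.016 -1.196 1.145
v 2.783 -1.484 1.417
v 2.749 -1.761 1.782
v 2.922 -1.965 2.156
v 3.262 -2.047 2.453
v 3.691 -1.99 2.607
v 4.112 -1.806 2.58
v 4.427 -1.538 2.38
v 0.001 -0.93 -3.782
v 0.598 -1.407 -3.152
v -0.704 -1.687 -2.129
v -1.301 -1.21 -2.758
v 0.593 -0.815 -2.997
v -0.709 -1.095 -1.973
v 0.362 -0.267 -3.141
v -0.94 -0.547 -2.118
v -0.007 0.027 -3.53
v -1.309 -0.252 -2.507
v -0.373 -0.044 -4.015
v -1.675 -0.323 -2.992
v -0.596 -0.453 -4.411
v -1.898 -0.733 -3.388
v -0.591 -1.045 -4.567
v -1.893 -1.325 -3.543
v -0.36 -1.593 -4.422
v -1.662 -1.873 -3.399
v 0.009 -1.888 -4.033
v -1.293 -2.167 -3.01
v 0.375 -1.817 -3.548
v -0.927 -2.096 -2.525
f 2 1 4
f 2 4 3
f 4 1 5
f 4 5 3
f 5 1 6
f 5 6 3
f 6 1 7
f 6 7 3
f 7 1 8
f 7 8 3
f 8 1 9
f 8 9 3
f 9 1 10
f 9 10 3
f 10 1 11
f 10 11 3
f 11 1 12
f 11 12 3
f 12 1 13
f 12 13 3
f 13 1 14
f 13 14 3
f 14 1 15
f 14 15 3
f 15 1 16
f 15 16 3
f 16 1 17
f 16 17 3
f 17 1 2
f 17 2 3
f 19 18 22
f 19 22 20
f 20 22 23
f 20 23 21
f 22 18 24
f 22 24 23
f 23 24 25
f 23 25 21
f 24 18 26
f 24 26 25
f 25 26 27
f 25 27 21
f 26 18 28
f 26 28 27
f 27 28 29
f 27 29 21
f 28 18 30
f 28 30 29
f 29 30 31
f 29 31 21
f 30 18 32
f 30 32 31
f 31 32 33
f 31 33 21
f 32 18 34
f 32 34 33
f 33 34 35
f 33 35 21
f 34 18 36
f 34 36 35
f 35 36 37
f 35 37 21
f 36 18 38
f 36 38 37
f 37 38 39
f 37 39 21
f 38 18 40
f 38 40 39
f 39 40 41
f 39 41 21
f 40 18 19
f 40 19 41
f 41 19 20
f 41 20 21
f 43 42 46
f 43 46 44
f 44 46 47
f 44 47 45
f 46 42 48
f 46 48 47
f 47 48 49
f 47 49 45
f 48 42 50
f 48 50 49
f 49 50 51
f 49 51 45
f 50 42 52
f 50 52 51
f 51 52 53
f 51 53 45
f 52 42 54
f 52 54 53
f 53 54 55
f 53 55 45
f 54 42 56
f 54 56 55
f 55 56 57
f 55 57 45
f 56 42 58
f 56 58 57
f 57 58 59
f 57 59 45
f 58 42 60
f 58 60 59
f 59 60 61
f 59 61 45
f 60 42 62
f 60 62 61
f 61 62 63
f 61 63 45
f 62 42 64
f 62 64 63
f 63 64 65
f 63 65 45
f 64 42 43
f 64 43 65
f 65 43 44
f 65 44 45
f 67 66 69
f 67 69 68
f 69 66 70
f 69 70 68
f 70 66 71
f 70 71 68
f 71 66 72
f 71 72 68
f 72 66 73
f 72 73 68
f 73 66 74
f 73 74 68
f 74 66 75
f 74 75 68
f 75 66 76
f 75 76 68
f 76 66 77
f 76 77 68
f 77 66 78
f 77 78 68
f 78 66 79
f 78 79 68
f 79 66 80
f 79 80 68
f 80 66 67
f 80 67 68
f 82 81 85
f 82 85 83
f 83 85 86
f 83 86 84
f 85 81 87
f 85 87 86
f 86 87 88
f 86 88 84
f 87 81 89
f 87 89 88
f 88 89 90
f 88 90 84
f 89 81 91
f 89 91 90
f 90 91 92
f 90 92 84
f 91 81 93
f 91 93 92
f 92 93 94
f 92 94 84
f 93 81 95
f 93 95 94
f 94 95 96
f 94 96 84
f 95 81 97
f 95 97 96
f 96 97 98
f 96 98 84
f 97 81 99
f 97 99 98
f 98 99 100
f 98 100 84
f 99 81 101
f 99 101 100
f 100 101 102
f 100 102 84
f 101 81 82
f 101 82 102
f 102 82 83
f 102 83 84



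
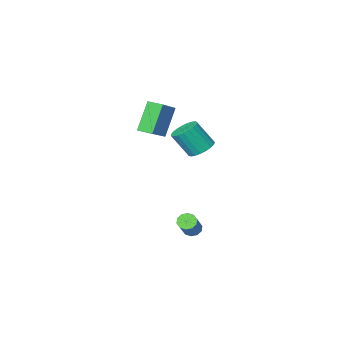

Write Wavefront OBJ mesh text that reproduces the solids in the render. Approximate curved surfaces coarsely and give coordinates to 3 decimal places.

v 2.046 -2.176 1.397
v 1.129 -2.657 3.166
v 3.506 -0.988 2.477
v 2.589 -1.469 4.246
v 2.571 -2.891 1.474
v 1.654 -3.372 3.243
v 4.031 -1.703 2.554
v 3.114 -2.184 4.323
v 1.298 0.426 1.399
v 1.833 -0.011 0.938
v 2.576 -0.602 2.36
v 2.042 -0.166 2.821
v 1.999 0.289 0.976
v 2.742 -0.302 2.398
v 2.044 0.613 1.087
v 2.788 0.021 2.509
v 1.961 0.904 1.252
v 2.704 0.312 2.674
v 1.762 1.113 1.442
v 2.505 0.521 2.864
v 1.484 1.203 1.625
v 2.227 0.611 3.047
v 1.173 1.158 1.769
v 1.916 0.566 3.191
v 0.884 0.987 1.849
v 1.627 0.395 3.271
v 0.667 0.719 1.851
v 1.41 0.127 3.273
v 0.559 0.4 1.775
v 1.302 -0.192 3.197
v 0.579 0.086 1.634
v 1.322 -0.506 3.056
v 0.723 -0.17 1.452
v 1.466 -0.761 2.874
v 0.967 -0.322 1.261
v 1.71 -0.914 2.683
v 1.268 -0.345 1.094
v 2.011 -0.937 2.516
v 1.574 -0.235 0.98
v 2.317 -0.827 2.402
v 2.127 0.864 -4.259
v 2.452 0.42 -4.157
v 3.317 1.331 -2.938
v 2.993 1.776 -3.041
v 2.603 0.607 -4.405
v 3.468 1.518 -3.186
v 2.573 0.894 -4.597
v 3.438 1.805 -3.379
v 2.373 1.168 -4.661
v 3.238 2.08 -3.442
v 2.079 1.327 -4.571
v 2.944 2.238 -3.352
v 1.803 1.309 -4.362
v 2.668 2.22 -3.143
v 1.652 1.122 -4.114
v 2.517 2.033 -2.895
v 1.682 0.835 -3.921
v 2.547 1.746 -2.703
v 1.882 0.56 -3.858
v 2.747 1.472 -2.639
v 2.176 0.402 -3.948
v 3.041 1.313 -2.729
f 2 4 1
f 5 2 1
f 1 4 3
f 3 5 1
f 2 8 4
f 6 2 5
f 6 8 2
f 4 8 3
f 7 5 3
f 3 8 7
f 7 6 5
f 8 6 7
f 10 9 13
f 10 13 11
f 11 13 14
f 11 14 12
f 13 9 15
f 13 15 14
f 14 15 16
f 14 16 12
f 15 9 17
f 15 17 16
f 16 17 18
f 16 18 12
f 17 9 19
f 17 19 18
f 18 19 20
f 18 20 12
f 19 9 21
f 19 21 20
f 20 21 22
f 20 22 12
f 21 9 23
f 21 23 22
f 22 23 24
f 22 24 12
f 23 9 25
f 23 25 24
f 24 25 26
f 24 26 12
f 25 9 27
f 25 27 26
f 26 27 28
f 26 28 12
f 27 9 29
f 27 29 28
f 28 29 30
f 28 30 12
f 29 9 31
f 29 31 30
f 30 31 32
f 30 32 12
f 31 9 33
f 31 33 32
f 32 33 34
f 32 34 12
f 33 9 35
f 33 35 34
f 34 35 36
f 34 36 12
f 35 9 37
f 35 37 36
f 36 37 38
f 36 38 12
f 37 9 39
f 37 39 38
f 38 39 40
f 38 40 12
f 39 9 10
f 39 10 40
f 40 10 11
f 40 11 12
f 42 41 45
f 42 45 43
f 43 45 46
f 43 46 44
f 45 41 47
f 45 47 46
f 46 47 48
f 46 48 44
f 47 41 49
f 47 49 48
f 48 49 50
f 48 50 44
f 49 41 51
f 49 51 50
f 50 51 52
f 50 52 44
f 51 41 53
f 51 53 52
f 52 53 54
f 52 54 44
f 53 41 55
f 53 55 54
f 54 55 56
f 54 56 44
f 55 41 57
f 55 57 56
f 56 57 58
f 56 58 44
f 57 41 59
f 57 59 58
f 58 59 60
f 58 60 44
f 59 41 61
f 59 61 60
f 60 61 62
f 60 62 44
f 61 41 42
f 61 42 62
f 62 42 43
f 62 43 44



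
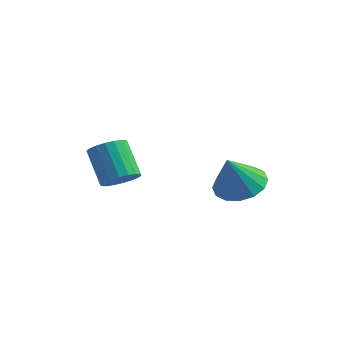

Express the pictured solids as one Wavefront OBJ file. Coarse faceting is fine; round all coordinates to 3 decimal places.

v 1.769 -0.059 -1.922
v 2.36 0.741 -1.476
v 1.611 -0.801 -0.378
v 1.826 0.92 -1.446
v 1.276 0.836 -1.542
v 0.859 0.512 -1.741
v 0.685 0.035 -1.988
v 0.802 -0.467 -2.217
v 1.179 -0.859 -2.367
v 1.713 -1.038 -2.398
v 2.262 -0.954 -2.301
v 2.68 -0.63 -2.103
v 2.853 -0.153 -1.856
v 2.736 0.349 -1.627
v -1.778 -2.799 -1.459
v -1.262 -2.185 -1.349
v -2.246 -1.586 -0.071
v -2.762 -2.201 -0.181
v -1.494 -2.052 -1.59
v -2.478 -1.454 -0.313
v -1.783 -2.067 -1.806
v -2.767 -1.469 -0.528
v -2.071 -2.227 -1.952
v -3.055 -1.629 -0.674
v -2.301 -2.501 -2.001
v -3.285 -1.902 -0.723
v -2.427 -2.833 -1.943
v -3.411 -2.235 -0.665
v -2.425 -3.159 -1.788
v -3.408 -2.561 -0.51
v -2.294 -3.414 -1.569
v -3.278 -2.815 -0.291
v -2.062 -3.546 -1.327
v -3.046 -2.948 -0.05
v -1.773 -3.531 -1.112
v -2.757 -2.933 0.166
v -1.485 -3.371 -0.966
v -2.469 -2.773 0.312
v -1.255 -3.098 -0.917
v -2.239 -2.499 0.361
v -1.129 -2.765 -0.975
v -2.113 -2.167 0.303
v -1.132 -2.439 -1.13
v -2.115 -1.841 0.148
f 2 1 4
f 2 4 3
f 4 1 5
f 4 5 3
f 5 1 6
f 5 6 3
f 6 1 7
f 6 7 3
f 7 1 8
f 7 8 3
f 8 1 9
f 8 9 3
f 9 1 10
f 9 10 3
f 10 1 11
f 10 11 3
f 11 1 12
f 11 12 3
f 12 1 13
f 12 13 3
f 13 1 14
f 13 14 3
f 14 1 2
f 14 2 3
f 16 15 19
f 16 19 17
f 17 19 20
f 17 20 18
f 19 15 21
f 19 21 20
f 20 21 22
f 20 22 18
f 21 15 23
f 21 23 22
f 22 23 24
f 22 24 18
f 23 15 25
f 23 25 24
f 24 25 26
f 24 26 18
f 25 15 27
f 25 27 26
f 26 27 28
f 26 28 18
f 27 15 29
f 27 29 28
f 28 29 30
f 28 30 18
f 29 15 31
f 29 31 30
f 30 31 32
f 30 32 18
f 31 15 33
f 31 33 32
f 32 33 34
f 32 34 18
f 33 15 35
f 33 35 34
f 34 35 36
f 34 36 18
f 35 15 37
f 35 37 36
f 36 37 38
f 36 38 18
f 37 15 39
f 37 39 38
f 38 39 40
f 38 40 18
f 39 15 41
f 39 41 40
f 40 41 42
f 40 42 18
f 41 15 43
f 41 43 42
f 42 43 44
f 42 44 18
f 43 15 16
f 43 16 44
f 44 16 17
f 44 17 18



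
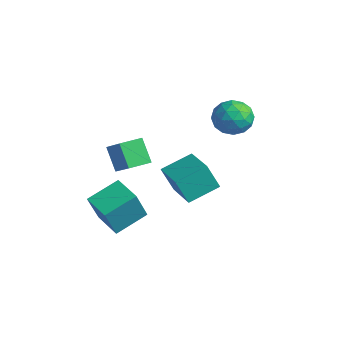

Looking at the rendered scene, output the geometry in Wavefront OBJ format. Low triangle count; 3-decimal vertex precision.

v 0.384 -4.002 2.411
v 1.811 -4.149 3.578
v 0.517 -2.76 2.404
v 1.945 -2.906 3.571
v 1.355 -4.114 1.209
v 2.783 -4.26 2.376
v 1.489 -2.871 1.202
v 2.916 -3.018 2.369
v 2.588 3.297 3.713
v 3.279 2.381 3.564
v 1.241 2.439 2.736
v 1.932 1.523 2.587
v 1.513 1.767 3.637
v 2.345 2.297 4.241
v 2.175 2.523 2.059
v 3.007 3.053 2.663
v 3.024 1.903 2.542
v 2.615 1.436 3.517
v 1.905 3.384 2.783
v 1.496 2.917 3.758
v 3.051 2.914 3.724
v 1.469 1.906 2.576
v 1.222 2.049 3.193
v 1.628 1.511 3.106
v 2.502 2.865 4.122
v 2.909 2.327 4.034
v 1.871 1.965 4.078
v 1.611 2.493 2.266
v 2.018 1.955 2.178
v 2.892 3.309 3.194
v 3.298 2.771 3.107
v 2.649 2.855 2.222
v 3.308 2.095 3.036
v 2.516 1.591 2.462
v 2.659 2.179 2.151
v 3.148 2.49 2.506
v 3.067 1.82 3.609
v 2.276 1.316 3.035
v 2.029 1.459 3.652
v 2.518 1.771 4.007
v 2.917 1.539 3.008
v 2.244 3.504 3.265
v 1.453 3 2.691
v 2.002 3.049 2.293
v 2.491 3.361 2.648
v 2.004 3.229 3.838
v 1.212 2.725 3.264
v 1.372 2.33 3.794
v 1.861 2.641 4.149
v 1.603 3.281 3.292
v -0.268 -4.152 -3.333
v -0.05 -4.949 -1.413
v -0.158 -2.331 -2.589
v 0.06 -3.128 -0.669
v 1.4 -4.172 -3.531
v 1.618 -4.969 -1.611
v 1.51 -2.351 -2.787
v 1.728 -3.148 -0.867
v 1.473 -0.682 -1.581
v 1.016 -1.172 -0.084
v 1.754 1.048 -0.928
v 1.296 0.558 0.568
v 3.484 -1.178 -1.128
v 3.026 -1.668 0.368
v 3.764 0.552 -0.476
v 3.307 0.062 1.021
f 2 4 1
f 5 2 1
f 1 4 3
f 3 5 1
f 2 8 4
f 6 2 5
f 6 8 2
f 4 8 3
f 7 5 3
f 3 8 7
f 7 6 5
f 8 6 7
f 9 46 25
f 46 20 49
f 25 49 14
f 46 49 25
f 9 25 21
f 25 14 26
f 21 26 10
f 25 26 21
f 9 21 30
f 21 10 31
f 30 31 16
f 21 31 30
f 9 30 42
f 30 16 45
f 42 45 19
f 30 45 42
f 9 42 46
f 42 19 50
f 46 50 20
f 42 50 46
f 10 26 37
f 26 14 40
f 37 40 18
f 26 40 37
f 14 49 27
f 49 20 48
f 27 48 13
f 49 48 27
f 20 50 47
f 50 19 43
f 47 43 11
f 50 43 47
f 19 45 44
f 45 16 32
f 44 32 15
f 45 32 44
f 16 31 36
f 31 10 33
f 36 33 17
f 31 33 36
f 12 38 24
f 38 18 39
f 24 39 13
f 38 39 24
f 12 24 22
f 24 13 23
f 22 23 11
f 24 23 22
f 12 22 29
f 22 11 28
f 29 28 15
f 22 28 29
f 12 29 34
f 29 15 35
f 34 35 17
f 29 35 34
f 12 34 38
f 34 17 41
f 38 41 18
f 34 41 38
f 13 39 27
f 39 18 40
f 27 40 14
f 39 40 27
f 11 23 47
f 23 13 48
f 47 48 20
f 23 48 47
f 15 28 44
f 28 11 43
f 44 43 19
f 28 43 44
f 17 35 36
f 35 15 32
f 36 32 16
f 35 32 36
f 18 41 37
f 41 17 33
f 37 33 10
f 41 33 37
f 52 54 51
f 55 52 51
f 51 54 53
f 53 55 51
f 52 58 54
f 56 52 55
f 56 58 52
f 54 58 53
f 57 55 53
f 53 58 57
f 57 56 55
f 58 56 57
f 60 62 59
f 63 60 59
f 59 62 61
f 61 63 59
f 60 66 62
f 64 60 63
f 64 66 60
f 62 66 61
f 65 63 61
f 61 66 65
f 65 64 63
f 66 64 65



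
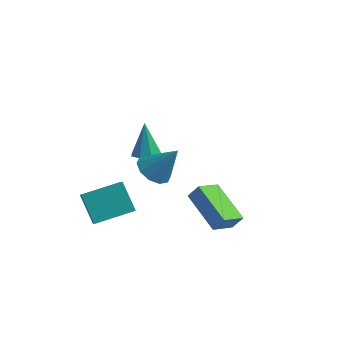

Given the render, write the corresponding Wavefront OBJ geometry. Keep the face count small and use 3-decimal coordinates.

v -1.132 3.212 -2.894
v -0.636 3.715 -2.962
v -1.468 3.768 -1.226
v -1.128 3.885 -3.118
v -1.622 3.661 -3.143
v -1.829 3.173 -3.022
v -1.628 2.708 -2.826
v -1.136 2.538 -2.67
v -0.641 2.762 -2.645
v -0.434 3.25 -2.766
v 1.603 -1.658 0.524
v 2.155 -2.261 0.228
v 2.597 -1.422 1.896
v 2.31 -1.784 0.033
v 2.195 -1.259 0.027
v 1.854 -0.886 0.21
v 1.417 -0.808 0.514
v 1.051 -1.054 0.821
v 0.896 -1.531 1.015
v 1.011 -2.056 1.022
v 1.352 -2.429 0.839
v 1.789 -2.507 0.535
v 4.787 -0.694 -2.889
v 4.367 -1.76 -2.365
v 3.141 0.367 -2.051
v 2.721 -0.698 -1.527
v 5.219 -0.542 -2.233
v 4.799 -1.607 -1.709
v 3.573 0.52 -1.395
v 3.153 -0.546 -0.871
v -1.07 -2.165 -3.624
v -0.602 -2.905 -2.894
v -1.973 -1.58 -2.453
v -1.504 -2.32 -1.722
v 0.264 -0.92 -3.218
v 0.733 -1.66 -2.487
v -0.638 -0.335 -2.046
v -0.17 -1.075 -1.316
f 2 1 4
f 2 4 3
f 4 1 5
f 4 5 3
f 5 1 6
f 5 6 3
f 6 1 7
f 6 7 3
f 7 1 8
f 7 8 3
f 8 1 9
f 8 9 3
f 9 1 10
f 9 10 3
f 10 1 2
f 10 2 3
f 12 11 14
f 12 14 13
f 14 11 15
f 14 15 13
f 15 11 16
f 15 16 13
f 16 11 17
f 16 17 13
f 17 11 18
f 17 18 13
f 18 11 19
f 18 19 13
f 19 11 20
f 19 20 13
f 20 11 21
f 20 21 13
f 21 11 22
f 21 22 13
f 22 11 12
f 22 12 13
f 24 26 23
f 27 24 23
f 23 26 25
f 25 27 23
f 24 30 26
f 28 24 27
f 28 30 24
f 26 30 25
f 29 27 25
f 25 30 29
f 29 28 27
f 30 28 29
f 32 34 31
f 35 32 31
f 31 34 33
f 33 35 31
f 32 38 34
f 36 32 35
f 36 38 32
f 34 38 33
f 37 35 33
f 33 38 37
f 37 36 35
f 38 36 37



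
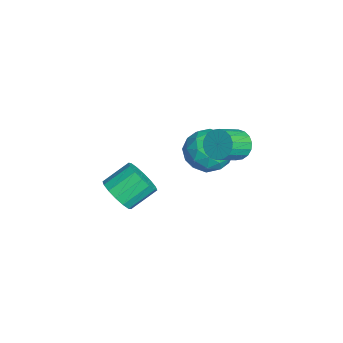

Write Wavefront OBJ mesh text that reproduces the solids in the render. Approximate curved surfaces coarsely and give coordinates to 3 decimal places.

v -1.627 3.023 2.681
v -1.004 3.375 2.534
v -0.35 2.509 3.232
v -0.973 2.157 3.379
v -1.106 3.518 2.807
v -0.452 2.652 3.505
v -1.31 3.564 3.056
v -0.656 2.698 3.753
v -1.577 3.502 3.23
v -0.924 2.636 3.927
v -1.854 3.346 3.295
v -1.201 2.48 3.993
v -2.086 3.125 3.239
v -1.433 2.259 3.937
v -2.227 2.885 3.073
v -1.574 2.019 3.77
v -2.25 2.671 2.828
v -1.596 1.805 3.526
v -2.148 2.528 2.555
v -1.494 1.662 3.253
v -1.944 2.482 2.307
v -1.29 1.616 3.004
v -1.676 2.544 2.133
v -1.023 1.678 2.83
v -1.399 2.7 2.067
v -0.746 1.834 2.765
v -1.167 2.921 2.123
v -0.514 2.055 2.821
v -1.026 3.161 2.29
v -0.373 2.295 2.987
v 1.401 -2.009 2.794
v 1.775 -2.344 3.455
v 1.413 -1.306 4.186
v 1.039 -0.971 3.526
v 2.077 -2.105 3.266
v 1.715 -1.067 3.997
v 2.199 -1.84 2.95
v 1.837 -0.803 3.681
v 2.106 -1.621 2.592
v 1.744 -0.583 3.324
v 1.825 -1.505 2.289
v 1.463 -0.467 3.02
v 1.43 -1.524 2.121
v 1.068 -0.487 2.852
v 1.027 -1.674 2.134
v 0.665 -0.636 2.865
v 0.725 -1.913 2.323
v 0.363 -0.875 3.054
v 0.603 -2.177 2.639
v 0.241 -1.14 3.37
v 0.696 -2.397 2.996
v 0.334 -1.359 3.728
v 0.977 -2.513 3.3
v 0.615 -1.475 4.031
v 1.372 -2.493 3.468
v 1.01 -1.456 4.199
v -4.171 2.71 1.206
v -3.268 3.147 0.695
v -3.552 1.033 0.865
v -2.649 1.47 0.354
v -2.772 1.575 1.467
v -3.154 2.612 1.678
v -3.666 1.568 -0.118
v -4.048 2.605 0.093
v -2.956 2.441 -0.123
v -2.404 2.446 0.857
v -4.416 1.734 0.703
v -3.864 1.739 1.683
v -3.774 3.076 0.981
v -3.046 1.104 0.579
v -3.118 1.166 1.234
v -2.588 1.423 0.934
v -3.707 2.761 1.558
v -3.177 3.018 1.258
v -2.885 2.094 1.712
v -3.643 1.162 0.302
v -3.113 1.419 0.002
v -4.232 2.757 0.626
v -3.702 3.014 0.326
v -3.935 2.086 -0.152
v -3.06 2.918 0.199
v -2.696 1.932 -0.001
v -3.293 1.99 -0.279
v -3.518 2.599 -0.155
v -2.735 2.921 0.776
v -2.371 1.935 0.575
v -2.443 1.997 1.229
v -2.668 2.606 1.353
v -2.552 2.506 0.294
v -4.449 2.245 0.985
v -4.085 1.259 0.784
v -4.152 1.574 0.207
v -4.377 2.183 0.331
v -4.124 2.248 1.561
v -3.76 1.262 1.361
v -3.302 1.581 1.715
v -3.527 2.19 1.839
v -4.268 1.674 1.266
f 2 1 5
f 2 5 3
f 3 5 6
f 3 6 4
f 5 1 7
f 5 7 6
f 6 7 8
f 6 8 4
f 7 1 9
f 7 9 8
f 8 9 10
f 8 10 4
f 9 1 11
f 9 11 10
f 10 11 12
f 10 12 4
f 11 1 13
f 11 13 12
f 12 13 14
f 12 14 4
f 13 1 15
f 13 15 14
f 14 15 16
f 14 16 4
f 15 1 17
f 15 17 16
f 16 17 18
f 16 18 4
f 17 1 19
f 17 19 18
f 18 19 20
f 18 20 4
f 19 1 21
f 19 21 20
f 20 21 22
f 20 22 4
f 21 1 23
f 21 23 22
f 22 23 24
f 22 24 4
f 23 1 25
f 23 25 24
f 24 25 26
f 24 26 4
f 25 1 27
f 25 27 26
f 26 27 28
f 26 28 4
f 27 1 29
f 27 29 28
f 28 29 30
f 28 30 4
f 29 1 2
f 29 2 30
f 30 2 3
f 30 3 4
f 32 31 35
f 32 35 33
f 33 35 36
f 33 36 34
f 35 31 37
f 35 37 36
f 36 37 38
f 36 38 34
f 37 31 39
f 37 39 38
f 38 39 40
f 38 40 34
f 39 31 41
f 39 41 40
f 40 41 42
f 40 42 34
f 41 31 43
f 41 43 42
f 42 43 44
f 42 44 34
f 43 31 45
f 43 45 44
f 44 45 46
f 44 46 34
f 45 31 47
f 45 47 46
f 46 47 48
f 46 48 34
f 47 31 49
f 47 49 48
f 48 49 50
f 48 50 34
f 49 31 51
f 49 51 50
f 50 51 52
f 50 52 34
f 51 31 53
f 51 53 52
f 52 53 54
f 52 54 34
f 53 31 55
f 53 55 54
f 54 55 56
f 54 56 34
f 55 31 32
f 55 32 56
f 56 32 33
f 56 33 34
f 57 94 73
f 94 68 97
f 73 97 62
f 94 97 73
f 57 73 69
f 73 62 74
f 69 74 58
f 73 74 69
f 57 69 78
f 69 58 79
f 78 79 64
f 69 79 78
f 57 78 90
f 78 64 93
f 90 93 67
f 78 93 90
f 57 90 94
f 90 67 98
f 94 98 68
f 90 98 94
f 58 74 85
f 74 62 88
f 85 88 66
f 74 88 85
f 62 97 75
f 97 68 96
f 75 96 61
f 97 96 75
f 68 98 95
f 98 67 91
f 95 91 59
f 98 91 95
f 67 93 92
f 93 64 80
f 92 80 63
f 93 80 92
f 64 79 84
f 79 58 81
f 84 81 65
f 79 81 84
f 60 86 72
f 86 66 87
f 72 87 61
f 86 87 72
f 60 72 70
f 72 61 71
f 70 71 59
f 72 71 70
f 60 70 77
f 70 59 76
f 77 76 63
f 70 76 77
f 60 77 82
f 77 63 83
f 82 83 65
f 77 83 82
f 60 82 86
f 82 65 89
f 86 89 66
f 82 89 86
f 61 87 75
f 87 66 88
f 75 88 62
f 87 88 75
f 59 71 95
f 71 61 96
f 95 96 68
f 71 96 95
f 63 76 92
f 76 59 91
f 92 91 67
f 76 91 92
f 65 83 84
f 83 63 80
f 84 80 64
f 83 80 84
f 66 89 85
f 89 65 81
f 85 81 58
f 89 81 85



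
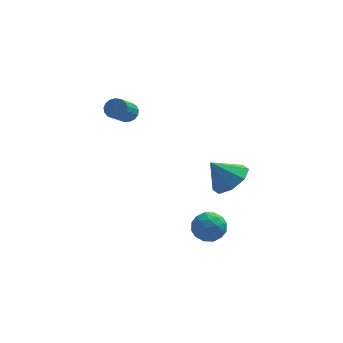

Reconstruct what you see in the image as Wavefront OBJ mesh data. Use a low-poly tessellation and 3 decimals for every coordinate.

v 3.901 1.331 -0.01
v 4.5 0.609 0.483
v 2.959 1.329 1.13
v 4.718 1.369 0.665
v 4.458 2.107 0.451
v 3.871 2.391 -0.033
v 3.303 2.054 -0.504
v 3.085 1.294 -0.685
v 3.345 0.556 -0.472
v 3.931 0.272 0.012
v -0.859 3.925 2.906
v -0.338 3.673 2.87
v -0.82 2.543 3.798
v -1.341 2.795 3.834
v -0.315 3.843 3.088
v -0.797 2.713 4.017
v -0.416 4.031 3.265
v -0.898 2.901 4.194
v -0.619 4.196 3.359
v -1.101 3.066 4.288
v -0.877 4.298 3.35
v -1.359 3.168 4.278
v -1.131 4.314 3.238
v -1.613 3.184 4.167
v -1.323 4.242 3.051
v -1.804 3.112 3.98
v -1.408 4.097 2.83
v -1.89 2.967 3.759
v -1.367 3.912 2.627
v -1.849 2.782 3.555
v -1.211 3.731 2.487
v -1.692 2.601 3.416
v -0.973 3.594 2.443
v -1.455 2.464 3.372
v -0.71 3.533 2.506
v -1.191 2.403 3.434
v -0.48 3.561 2.659
v -0.962 2.431 3.588
v 2.92 0.7 -3.299
v 3.665 0.457 -2.892
v 2.155 0.183 -2.208
v 2.9 -0.06 -1.801
v 2.705 0.797 -1.89
v 3.177 1.116 -2.564
v 2.643 -0.476 -2.536
v 3.115 -0.157 -3.21
v 3.494 -0.27 -2.42
v 3.532 0.517 -2.021
v 2.288 0.123 -3.079
v 2.326 0.91 -2.68
v 3.359 0.624 -3.191
v 2.461 0.016 -1.909
v 2.346 0.52 -1.961
v 2.784 0.377 -1.722
v 3.073 1.011 -2.999
v 3.511 0.869 -2.759
v 2.946 1.068 -2.17
v 2.309 -0.229 -2.341
v 2.747 -0.371 -2.101
v 3.036 0.263 -3.378
v 3.474 0.12 -3.139
v 2.874 -0.428 -2.93
v 3.697 0.054 -2.675
v 3.248 -0.25 -2.034
v 3.096 -0.495 -2.466
v 3.374 -0.307 -2.862
v 3.719 0.516 -2.44
v 3.27 0.212 -1.799
v 3.155 0.716 -1.851
v 3.433 0.904 -2.247
v 3.619 0.089 -2.163
v 2.55 0.428 -3.301
v 2.101 0.124 -2.66
v 2.387 -0.264 -2.853
v 2.665 -0.076 -3.249
v 2.572 0.89 -3.066
v 2.123 0.586 -2.425
v 2.446 0.947 -2.238
v 2.724 1.135 -2.634
v 2.201 0.551 -2.937
f 2 1 4
f 2 4 3
f 4 1 5
f 4 5 3
f 5 1 6
f 5 6 3
f 6 1 7
f 6 7 3
f 7 1 8
f 7 8 3
f 8 1 9
f 8 9 3
f 9 1 10
f 9 10 3
f 10 1 2
f 10 2 3
f 12 11 15
f 12 15 13
f 13 15 16
f 13 16 14
f 15 11 17
f 15 17 16
f 16 17 18
f 16 18 14
f 17 11 19
f 17 19 18
f 18 19 20
f 18 20 14
f 19 11 21
f 19 21 20
f 20 21 22
f 20 22 14
f 21 11 23
f 21 23 22
f 22 23 24
f 22 24 14
f 23 11 25
f 23 25 24
f 24 25 26
f 24 26 14
f 25 11 27
f 25 27 26
f 26 27 28
f 26 28 14
f 27 11 29
f 27 29 28
f 28 29 30
f 28 30 14
f 29 11 31
f 29 31 30
f 30 31 32
f 30 32 14
f 31 11 33
f 31 33 32
f 32 33 34
f 32 34 14
f 33 11 35
f 33 35 34
f 34 35 36
f 34 36 14
f 35 11 37
f 35 37 36
f 36 37 38
f 36 38 14
f 37 11 12
f 37 12 38
f 38 12 13
f 38 13 14
f 39 76 55
f 76 50 79
f 55 79 44
f 76 79 55
f 39 55 51
f 55 44 56
f 51 56 40
f 55 56 51
f 39 51 60
f 51 40 61
f 60 61 46
f 51 61 60
f 39 60 72
f 60 46 75
f 72 75 49
f 60 75 72
f 39 72 76
f 72 49 80
f 76 80 50
f 72 80 76
f 40 56 67
f 56 44 70
f 67 70 48
f 56 70 67
f 44 79 57
f 79 50 78
f 57 78 43
f 79 78 57
f 50 80 77
f 80 49 73
f 77 73 41
f 80 73 77
f 49 75 74
f 75 46 62
f 74 62 45
f 75 62 74
f 46 61 66
f 61 40 63
f 66 63 47
f 61 63 66
f 42 68 54
f 68 48 69
f 54 69 43
f 68 69 54
f 42 54 52
f 54 43 53
f 52 53 41
f 54 53 52
f 42 52 59
f 52 41 58
f 59 58 45
f 52 58 59
f 42 59 64
f 59 45 65
f 64 65 47
f 59 65 64
f 42 64 68
f 64 47 71
f 68 71 48
f 64 71 68
f 43 69 57
f 69 48 70
f 57 70 44
f 69 70 57
f 41 53 77
f 53 43 78
f 77 78 50
f 53 78 77
f 45 58 74
f 58 41 73
f 74 73 49
f 58 73 74
f 47 65 66
f 65 45 62
f 66 62 46
f 65 62 66
f 48 71 67
f 71 47 63
f 67 63 40
f 71 63 67



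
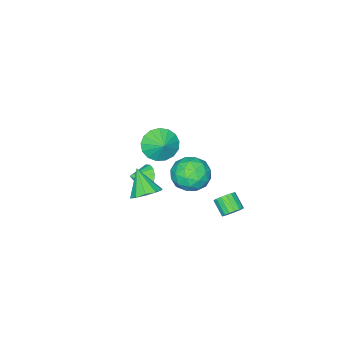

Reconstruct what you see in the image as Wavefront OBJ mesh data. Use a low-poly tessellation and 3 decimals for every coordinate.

v 2.596 4.087 3.856
v 3.261 3.262 4.166
v 2.079 3.138 2.434
v 2.744 2.313 2.744
v 1.845 2.551 3.34
v 2.165 3.138 4.219
v 3.175 3.262 2.381
v 3.495 3.849 3.26
v 3.618 2.752 3.254
v 2.797 2.312 3.846
v 2.543 4.088 2.754
v 1.722 3.648 3.346
v 2.974 3.758 4.136
v 2.366 2.642 2.464
v 1.838 2.782 2.814
v 2.229 2.297 2.996
v 2.33 3.685 4.167
v 2.72 3.2 4.349
v 1.889 2.782 3.863
v 2.62 3.2 2.251
v 3.01 2.715 2.433
v 3.111 4.103 3.604
v 3.502 3.618 3.786
v 3.451 3.618 2.737
v 3.575 2.973 3.782
v 3.271 2.415 2.946
v 3.524 2.973 2.733
v 3.712 3.318 3.25
v 3.092 2.715 4.13
v 2.788 2.157 3.294
v 2.26 2.297 3.644
v 2.448 2.642 4.161
v 3.302 2.415 3.594
v 2.552 4.243 3.306
v 2.248 3.685 2.47
v 2.892 3.758 2.439
v 3.08 4.103 2.956
v 2.069 3.985 3.654
v 1.765 3.427 2.818
v 1.628 3.082 3.35
v 1.816 3.427 3.867
v 2.038 3.985 3.006
v -2.016 2.173 -3.808
v -1.527 2.328 -3.425
v -1.795 1.502 -2.749
v -2.284 1.347 -3.132
v -1.761 2.493 -3.316
v -2.029 1.667 -2.64
v -2.053 2.585 -3.319
v -2.322 1.759 -2.644
v -2.337 2.582 -3.435
v -2.605 1.756 -2.759
v -2.547 2.486 -3.636
v -2.815 1.66 -2.96
v -2.636 2.318 -3.876
v -2.904 1.492 -3.201
v -2.582 2.117 -4.101
v -2.85 1.291 -3.426
v -2.399 1.928 -4.259
v -2.667 1.103 -3.583
v -2.128 1.796 -4.313
v -2.396 0.97 -3.637
v -1.831 1.75 -4.251
v -2.099 0.924 -3.576
v -1.577 1.801 -4.088
v -1.845 0.975 -3.413
v -1.423 1.937 -3.861
v -1.691 1.111 -3.185
v -1.405 2.127 -3.621
v -1.673 1.301 -2.946
v 2.649 0.184 -0.147
v 3.495 0.243 0.155
v 2.271 -0.804 1.107
v 3.2 0.653 0.388
v 2.695 0.883 0.417
v 2.172 0.846 0.231
v 1.831 0.557 -0.1
v 1.803 0.124 -0.449
v 2.098 -0.285 -0.682
v 2.604 -0.516 -0.711
v 3.126 -0.479 -0.525
v 3.467 -0.189 -0.194
v -0.111 -2.293 -2.175
v 0.388 -1.803 -2.657
v 0.731 -2.727 -1.745
v 0.32 -1.57 -2.29
v 0.137 -1.531 -1.892
v -0.113 -1.697 -1.57
v -0.363 -2.022 -1.41
v -0.544 -2.42 -1.455
v -0.61 -2.784 -1.693
v -0.542 -3.017 -2.06
v -0.358 -3.056 -2.458
v -0.108 -2.89 -2.781
v 0.141 -2.565 -2.94
v 0.323 -2.167 -2.895
v -2.898 -3.769 -2.047
v -2.265 -3.5 -2.906
v -2.442 -3.071 -1.493
v -2.685 -3.186 -2.955
v -3.154 -3.006 -2.797
v -3.564 -3 -2.467
v -3.821 -3.171 -2.04
v -3.867 -3.478 -1.615
v -3.691 -3.852 -1.289
v -3.333 -4.207 -1.137
v -2.875 -4.461 -1.193
v -2.423 -4.557 -1.444
v -2.079 -4.472 -1.834
v -1.923 -4.226 -2.273
v -1.99 -3.875 -2.659
f 1 38 17
f 38 12 41
f 17 41 6
f 38 41 17
f 1 17 13
f 17 6 18
f 13 18 2
f 17 18 13
f 1 13 22
f 13 2 23
f 22 23 8
f 13 23 22
f 1 22 34
f 22 8 37
f 34 37 11
f 22 37 34
f 1 34 38
f 34 11 42
f 38 42 12
f 34 42 38
f 2 18 29
f 18 6 32
f 29 32 10
f 18 32 29
f 6 41 19
f 41 12 40
f 19 40 5
f 41 40 19
f 12 42 39
f 42 11 35
f 39 35 3
f 42 35 39
f 11 37 36
f 37 8 24
f 36 24 7
f 37 24 36
f 8 23 28
f 23 2 25
f 28 25 9
f 23 25 28
f 4 30 16
f 30 10 31
f 16 31 5
f 30 31 16
f 4 16 14
f 16 5 15
f 14 15 3
f 16 15 14
f 4 14 21
f 14 3 20
f 21 20 7
f 14 20 21
f 4 21 26
f 21 7 27
f 26 27 9
f 21 27 26
f 4 26 30
f 26 9 33
f 30 33 10
f 26 33 30
f 5 31 19
f 31 10 32
f 19 32 6
f 31 32 19
f 3 15 39
f 15 5 40
f 39 40 12
f 15 40 39
f 7 20 36
f 20 3 35
f 36 35 11
f 20 35 36
f 9 27 28
f 27 7 24
f 28 24 8
f 27 24 28
f 10 33 29
f 33 9 25
f 29 25 2
f 33 25 29
f 44 43 47
f 44 47 45
f 45 47 48
f 45 48 46
f 47 43 49
f 47 49 48
f 48 49 50
f 48 50 46
f 49 43 51
f 49 51 50
f 50 51 52
f 50 52 46
f 51 43 53
f 51 53 52
f 52 53 54
f 52 54 46
f 53 43 55
f 53 55 54
f 54 55 56
f 54 56 46
f 55 43 57
f 55 57 56
f 56 57 58
f 56 58 46
f 57 43 59
f 57 59 58
f 58 59 60
f 58 60 46
f 59 43 61
f 59 61 60
f 60 61 62
f 60 62 46
f 61 43 63
f 61 63 62
f 62 63 64
f 62 64 46
f 63 43 65
f 63 65 64
f 64 65 66
f 64 66 46
f 65 43 67
f 65 67 66
f 66 67 68
f 66 68 46
f 67 43 69
f 67 69 68
f 68 69 70
f 68 70 46
f 69 43 44
f 69 44 70
f 70 44 45
f 70 45 46
f 72 71 74
f 72 74 73
f 74 71 75
f 74 75 73
f 75 71 76
f 75 76 73
f 76 71 77
f 76 77 73
f 77 71 78
f 77 78 73
f 78 71 79
f 78 79 73
f 79 71 80
f 79 80 73
f 80 71 81
f 80 81 73
f 81 71 82
f 81 82 73
f 82 71 72
f 82 72 73
f 84 83 86
f 84 86 85
f 86 83 87
f 86 87 85
f 87 83 88
f 87 88 85
f 88 83 89
f 88 89 85
f 89 83 90
f 89 90 85
f 90 83 91
f 90 91 85
f 91 83 92
f 91 92 85
f 92 83 93
f 92 93 85
f 93 83 94
f 93 94 85
f 94 83 95
f 94 95 85
f 95 83 96
f 95 96 85
f 96 83 84
f 96 84 85
f 98 97 100
f 98 100 99
f 100 97 101
f 100 101 99
f 101 97 102
f 101 102 99
f 102 97 103
f 102 103 99
f 103 97 104
f 103 104 99
f 104 97 105
f 104 105 99
f 105 97 106
f 105 106 99
f 106 97 107
f 106 107 99
f 107 97 108
f 107 108 99
f 108 97 109
f 108 109 99
f 109 97 110
f 109 110 99
f 110 97 111
f 110 111 99
f 111 97 98
f 111 98 99

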